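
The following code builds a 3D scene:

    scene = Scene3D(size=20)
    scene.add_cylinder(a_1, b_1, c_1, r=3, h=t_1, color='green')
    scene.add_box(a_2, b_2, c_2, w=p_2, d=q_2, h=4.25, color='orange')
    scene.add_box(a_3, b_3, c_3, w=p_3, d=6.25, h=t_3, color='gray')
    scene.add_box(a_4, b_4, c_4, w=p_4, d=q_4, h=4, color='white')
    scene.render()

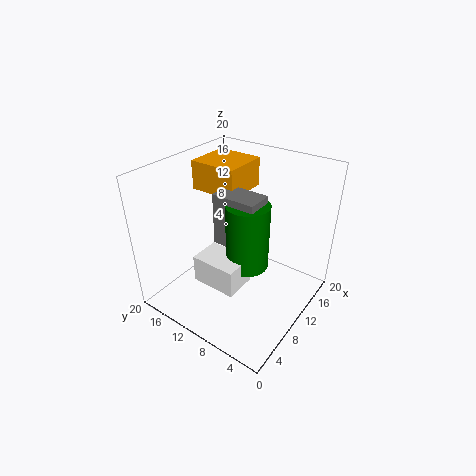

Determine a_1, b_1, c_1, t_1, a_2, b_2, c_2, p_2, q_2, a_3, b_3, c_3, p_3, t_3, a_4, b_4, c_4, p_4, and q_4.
a_1 = 10.5
b_1 = 8.75
c_1 = 5.75
t_1 = 9.5
a_2 = 11
b_2 = 11.75
c_2 = 14.75
p_2 = 6.75
q_2 = 7
a_3 = 8.75
b_3 = 7
c_3 = 8.75
p_3 = 3.75
t_3 = 7.5
a_4 = 5.25
b_4 = 7.75
c_4 = 3.75
p_4 = 4.5
q_4 = 6.5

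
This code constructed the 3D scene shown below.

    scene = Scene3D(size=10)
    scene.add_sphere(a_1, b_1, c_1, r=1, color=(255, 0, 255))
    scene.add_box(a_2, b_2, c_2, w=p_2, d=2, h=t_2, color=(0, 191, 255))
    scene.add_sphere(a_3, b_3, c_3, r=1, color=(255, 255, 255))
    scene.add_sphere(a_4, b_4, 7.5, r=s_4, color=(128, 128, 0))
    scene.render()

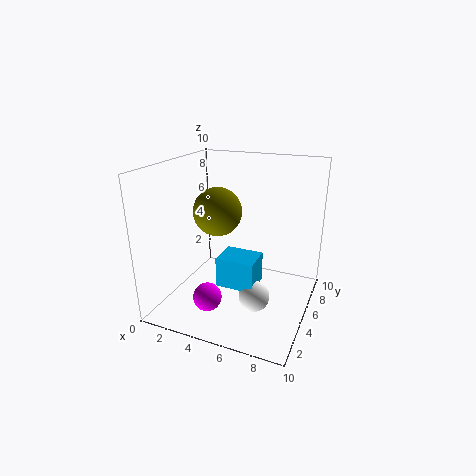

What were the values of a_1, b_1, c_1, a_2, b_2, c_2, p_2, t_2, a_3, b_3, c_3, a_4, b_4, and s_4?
a_1 = 3.5
b_1 = 3
c_1 = 1
a_2 = 4.5
b_2 = 2.5
c_2 = 2.5
p_2 = 2.5
t_2 = 2
a_3 = 7
b_3 = 3
c_3 = 2
a_4 = 4.5
b_4 = 3
s_4 = 1.5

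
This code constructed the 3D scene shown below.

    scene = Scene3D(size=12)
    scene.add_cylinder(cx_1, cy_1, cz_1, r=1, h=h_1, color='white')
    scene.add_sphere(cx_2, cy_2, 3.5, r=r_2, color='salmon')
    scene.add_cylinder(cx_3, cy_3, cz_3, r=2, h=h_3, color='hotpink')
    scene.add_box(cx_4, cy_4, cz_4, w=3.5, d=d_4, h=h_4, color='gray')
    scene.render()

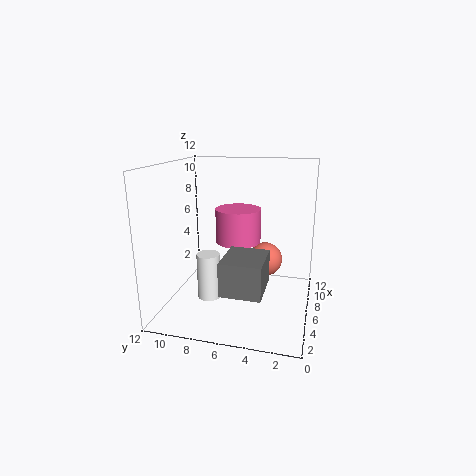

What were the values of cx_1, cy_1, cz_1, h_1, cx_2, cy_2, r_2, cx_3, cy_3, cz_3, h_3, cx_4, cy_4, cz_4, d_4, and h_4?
cx_1 = 5.5; cy_1 = 8.5; cz_1 = 0.5; h_1 = 4; cx_2 = 8; cy_2 = 4; r_2 = 1.5; cx_3 = 8; cy_3 = 6.5; cz_3 = 5; h_3 = 3; cx_4 = 0.5; cy_4 = 3; cz_4 = 3.5; d_4 = 3; h_4 = 2.5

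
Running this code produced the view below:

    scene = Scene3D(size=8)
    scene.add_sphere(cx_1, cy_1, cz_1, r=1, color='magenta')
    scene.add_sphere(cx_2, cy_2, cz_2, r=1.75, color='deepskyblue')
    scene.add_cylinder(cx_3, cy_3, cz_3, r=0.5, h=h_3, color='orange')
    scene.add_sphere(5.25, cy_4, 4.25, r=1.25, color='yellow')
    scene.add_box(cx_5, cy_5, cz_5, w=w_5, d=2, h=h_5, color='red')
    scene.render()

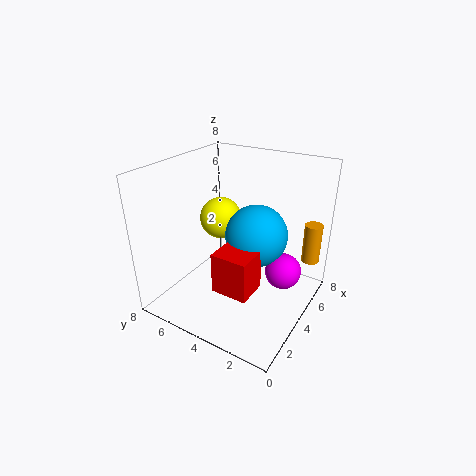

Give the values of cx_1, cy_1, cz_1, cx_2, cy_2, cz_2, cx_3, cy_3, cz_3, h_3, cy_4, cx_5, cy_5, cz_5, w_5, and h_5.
cx_1 = 4.75
cy_1 = 1.5
cz_1 = 2.25
cx_2 = 4.75
cy_2 = 3.25
cz_2 = 4
cx_3 = 6.25
cy_3 = 0.5
cz_3 = 2.5
h_3 = 2.25
cy_4 = 6
cx_5 = 1.75
cy_5 = 2.25
cz_5 = 1.75
w_5 = 1.75
h_5 = 2.25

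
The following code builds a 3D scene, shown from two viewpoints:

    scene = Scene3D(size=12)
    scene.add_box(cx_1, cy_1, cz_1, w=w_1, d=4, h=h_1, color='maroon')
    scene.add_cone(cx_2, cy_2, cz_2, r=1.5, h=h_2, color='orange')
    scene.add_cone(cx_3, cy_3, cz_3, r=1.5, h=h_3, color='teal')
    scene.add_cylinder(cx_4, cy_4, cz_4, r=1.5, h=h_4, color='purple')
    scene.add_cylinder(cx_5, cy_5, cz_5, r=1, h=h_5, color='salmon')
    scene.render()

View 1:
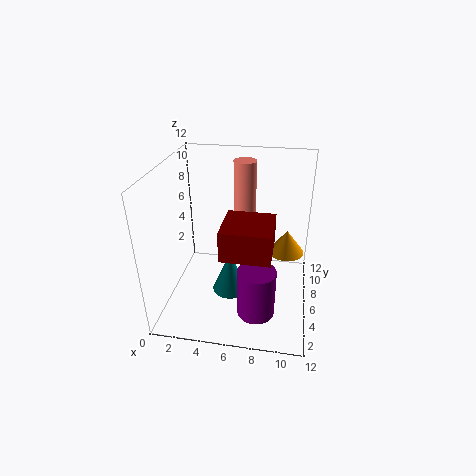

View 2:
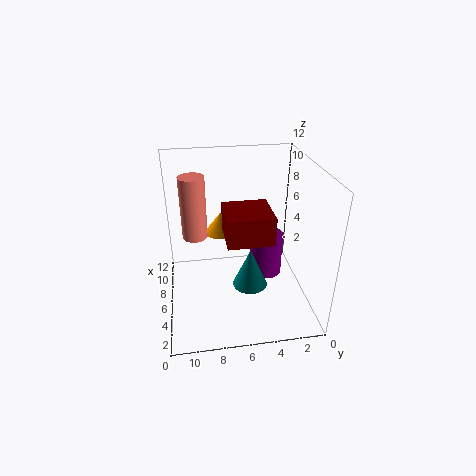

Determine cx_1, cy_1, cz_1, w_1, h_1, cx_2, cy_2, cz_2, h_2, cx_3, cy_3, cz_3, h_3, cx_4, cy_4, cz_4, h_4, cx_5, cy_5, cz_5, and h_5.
cx_1 = 5, cy_1 = 3, cz_1 = 5.5, w_1 = 4, h_1 = 2.5, cx_2 = 10, cy_2 = 7, cz_2 = 4.5, h_2 = 2, cx_3 = 5.5, cy_3 = 5, cz_3 = 1.5, h_3 = 3.5, cx_4 = 8, cy_4 = 3, cz_4 = 1, h_4 = 4, cx_5 = 6, cy_5 = 9.5, cz_5 = 6.5, h_5 = 5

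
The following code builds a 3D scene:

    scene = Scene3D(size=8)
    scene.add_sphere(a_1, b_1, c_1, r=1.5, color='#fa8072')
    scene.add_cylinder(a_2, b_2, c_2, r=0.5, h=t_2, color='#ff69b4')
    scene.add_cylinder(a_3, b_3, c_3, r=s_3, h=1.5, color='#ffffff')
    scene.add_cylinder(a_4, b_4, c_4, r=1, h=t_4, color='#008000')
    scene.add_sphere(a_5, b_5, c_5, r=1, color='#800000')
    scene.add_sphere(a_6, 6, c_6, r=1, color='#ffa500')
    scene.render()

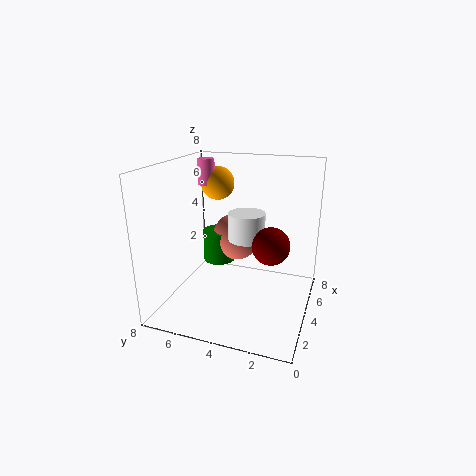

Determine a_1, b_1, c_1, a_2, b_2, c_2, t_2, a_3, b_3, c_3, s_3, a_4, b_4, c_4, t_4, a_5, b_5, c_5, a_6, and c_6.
a_1 = 6.5
b_1 = 5
c_1 = 3
a_2 = 5.5
b_2 = 6.5
c_2 = 6.5
t_2 = 1.5
a_3 = 4
b_3 = 3.5
c_3 = 4
s_3 = 1
a_4 = 6
b_4 = 6
c_4 = 1.5
t_4 = 2
a_5 = 3.5
b_5 = 2
c_5 = 4
a_6 = 6
c_6 = 6.5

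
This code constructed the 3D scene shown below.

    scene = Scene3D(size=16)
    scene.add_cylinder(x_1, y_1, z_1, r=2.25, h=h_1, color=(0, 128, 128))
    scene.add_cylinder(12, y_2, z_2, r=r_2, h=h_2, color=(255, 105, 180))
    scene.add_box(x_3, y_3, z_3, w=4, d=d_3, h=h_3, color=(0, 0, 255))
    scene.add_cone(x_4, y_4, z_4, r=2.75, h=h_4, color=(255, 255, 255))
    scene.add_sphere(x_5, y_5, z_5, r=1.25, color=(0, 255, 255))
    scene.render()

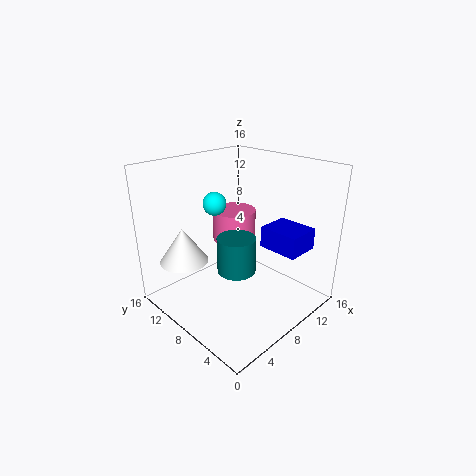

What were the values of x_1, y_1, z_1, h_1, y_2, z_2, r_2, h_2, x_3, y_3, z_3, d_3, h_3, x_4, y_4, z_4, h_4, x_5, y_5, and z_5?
x_1 = 8.25, y_1 = 8.5, z_1 = 3.5, h_1 = 4.25, y_2 = 12.75, z_2 = 5, r_2 = 2.75, h_2 = 4, x_3 = 11.25, y_3 = 2.75, z_3 = 6, d_3 = 4.75, h_3 = 2.5, x_4 = 3.75, y_4 = 12.5, z_4 = 5, h_4 = 4, x_5 = 6.25, y_5 = 9.75, z_5 = 12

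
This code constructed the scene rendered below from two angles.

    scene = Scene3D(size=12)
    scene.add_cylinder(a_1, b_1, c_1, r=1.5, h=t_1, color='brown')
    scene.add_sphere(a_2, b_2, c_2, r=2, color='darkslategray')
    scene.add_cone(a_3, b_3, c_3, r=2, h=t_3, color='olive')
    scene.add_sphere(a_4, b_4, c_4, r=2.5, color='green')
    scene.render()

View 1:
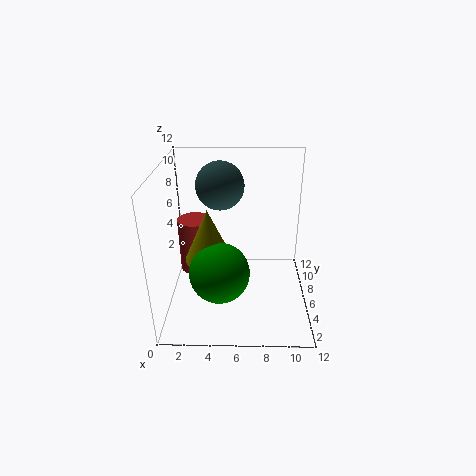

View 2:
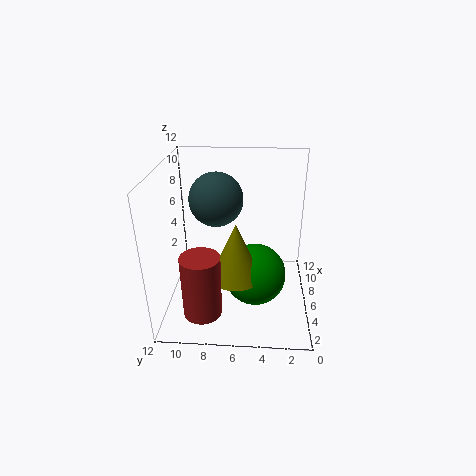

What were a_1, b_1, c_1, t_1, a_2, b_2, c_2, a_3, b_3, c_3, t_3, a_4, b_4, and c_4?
a_1 = 2
b_1 = 8.5
c_1 = 1.5
t_1 = 5
a_2 = 4.5
b_2 = 7.5
c_2 = 10
a_3 = 3.5
b_3 = 6
c_3 = 4
t_3 = 4.5
a_4 = 4.5
b_4 = 4.5
c_4 = 3.5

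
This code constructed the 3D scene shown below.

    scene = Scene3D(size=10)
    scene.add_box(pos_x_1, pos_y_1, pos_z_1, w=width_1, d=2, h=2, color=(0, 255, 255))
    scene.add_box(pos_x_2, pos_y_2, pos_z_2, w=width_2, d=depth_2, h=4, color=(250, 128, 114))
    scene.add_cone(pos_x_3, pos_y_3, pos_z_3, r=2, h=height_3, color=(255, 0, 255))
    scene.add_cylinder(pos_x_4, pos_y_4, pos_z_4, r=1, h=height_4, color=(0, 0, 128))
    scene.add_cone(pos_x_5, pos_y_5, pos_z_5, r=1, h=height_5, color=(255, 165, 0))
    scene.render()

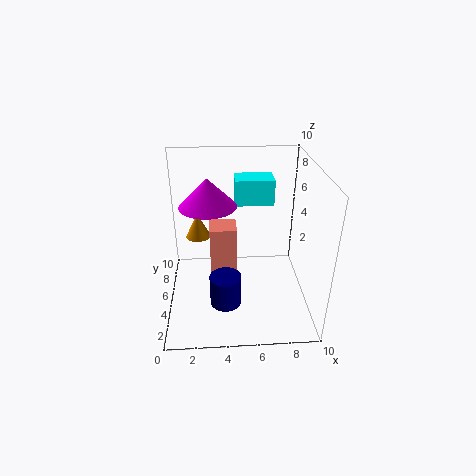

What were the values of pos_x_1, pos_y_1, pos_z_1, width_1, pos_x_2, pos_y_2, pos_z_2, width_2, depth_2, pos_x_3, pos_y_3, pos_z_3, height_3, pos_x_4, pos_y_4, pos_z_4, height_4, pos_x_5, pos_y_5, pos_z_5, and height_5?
pos_x_1 = 5; pos_y_1 = 8; pos_z_1 = 6; width_1 = 3; pos_x_2 = 3; pos_y_2 = 6; pos_z_2 = 1; width_2 = 2; depth_2 = 2; pos_x_3 = 3; pos_y_3 = 6; pos_z_3 = 7; height_3 = 2; pos_x_4 = 4; pos_y_4 = 2; pos_z_4 = 2; height_4 = 2; pos_x_5 = 2; pos_y_5 = 9; pos_z_5 = 3; height_5 = 2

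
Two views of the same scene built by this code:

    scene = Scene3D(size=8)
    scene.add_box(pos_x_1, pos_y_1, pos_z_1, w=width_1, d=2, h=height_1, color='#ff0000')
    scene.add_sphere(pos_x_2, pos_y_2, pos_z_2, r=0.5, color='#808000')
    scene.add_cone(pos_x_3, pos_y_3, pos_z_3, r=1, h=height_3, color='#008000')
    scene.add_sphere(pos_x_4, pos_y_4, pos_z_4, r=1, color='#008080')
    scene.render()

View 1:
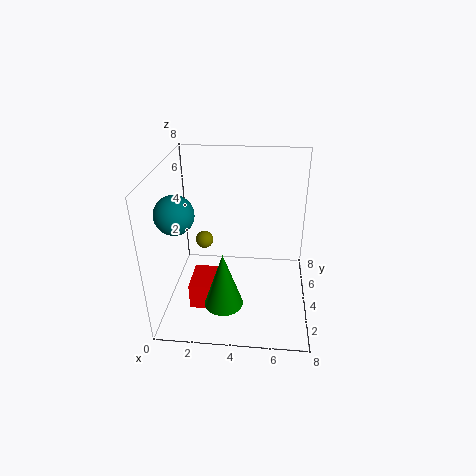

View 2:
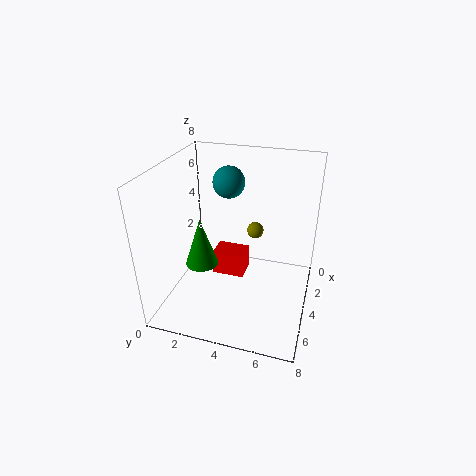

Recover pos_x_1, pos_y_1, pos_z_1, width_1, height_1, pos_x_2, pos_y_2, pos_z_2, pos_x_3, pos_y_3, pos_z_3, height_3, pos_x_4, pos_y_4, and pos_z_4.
pos_x_1 = 1.5; pos_y_1 = 2; pos_z_1 = 0.5; width_1 = 1.5; height_1 = 1.5; pos_x_2 = 2; pos_y_2 = 4.5; pos_z_2 = 3.5; pos_x_3 = 3.5; pos_y_3 = 1.5; pos_z_3 = 1.5; height_3 = 3; pos_x_4 = 1; pos_y_4 = 2.5; pos_z_4 = 6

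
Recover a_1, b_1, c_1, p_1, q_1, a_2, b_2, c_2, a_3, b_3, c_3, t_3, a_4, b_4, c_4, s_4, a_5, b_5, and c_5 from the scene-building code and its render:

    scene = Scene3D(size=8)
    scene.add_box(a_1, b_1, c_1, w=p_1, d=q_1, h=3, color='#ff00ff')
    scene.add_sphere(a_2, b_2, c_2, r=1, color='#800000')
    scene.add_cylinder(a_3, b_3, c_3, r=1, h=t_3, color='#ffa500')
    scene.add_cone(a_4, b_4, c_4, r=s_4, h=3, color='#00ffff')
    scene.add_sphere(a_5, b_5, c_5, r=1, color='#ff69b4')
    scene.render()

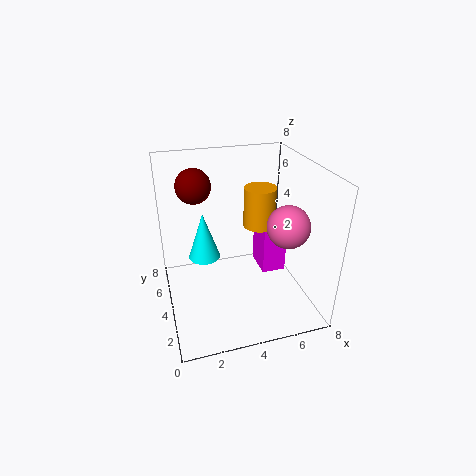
a_1 = 6
b_1 = 5
c_1 = 0.5
p_1 = 1.5
q_1 = 2
a_2 = 2
b_2 = 6
c_2 = 6.5
a_3 = 6
b_3 = 6
c_3 = 3.5
t_3 = 2.5
a_4 = 2.5
b_4 = 6.5
c_4 = 1.5
s_4 = 1
a_5 = 5.5
b_5 = 1
c_5 = 6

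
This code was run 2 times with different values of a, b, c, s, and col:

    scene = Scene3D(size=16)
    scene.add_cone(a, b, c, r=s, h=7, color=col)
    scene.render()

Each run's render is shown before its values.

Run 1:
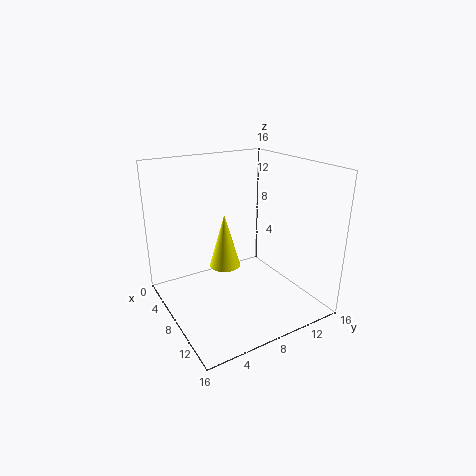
a = 3, b = 9, c = 2, s = 2, col = 'yellow'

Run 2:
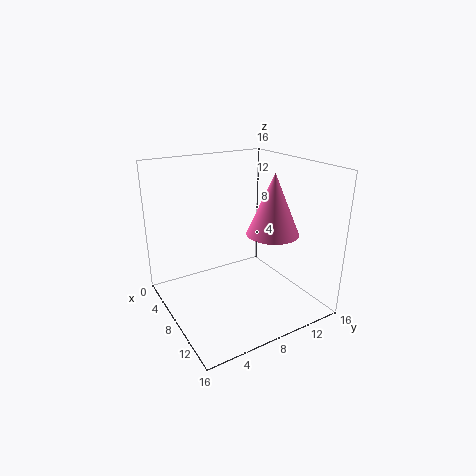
a = 9, b = 12, c = 8, s = 3, col = 'hotpink'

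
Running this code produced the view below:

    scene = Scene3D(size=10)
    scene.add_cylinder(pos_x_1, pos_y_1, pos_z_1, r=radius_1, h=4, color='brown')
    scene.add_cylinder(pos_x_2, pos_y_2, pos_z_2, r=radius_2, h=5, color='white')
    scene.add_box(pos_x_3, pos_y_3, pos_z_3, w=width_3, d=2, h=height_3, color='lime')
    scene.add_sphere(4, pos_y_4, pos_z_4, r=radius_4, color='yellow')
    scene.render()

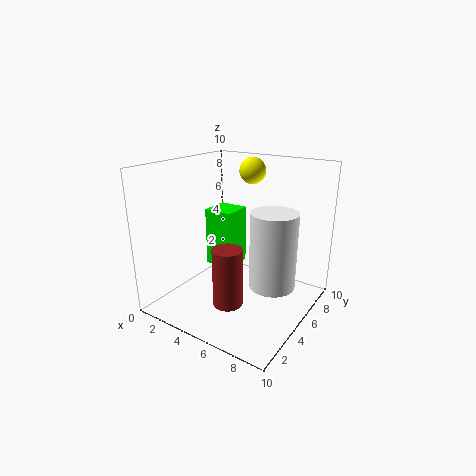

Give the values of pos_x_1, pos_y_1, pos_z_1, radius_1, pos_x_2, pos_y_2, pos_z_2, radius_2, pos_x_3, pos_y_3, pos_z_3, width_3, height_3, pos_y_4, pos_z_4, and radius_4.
pos_x_1 = 5.5; pos_y_1 = 3; pos_z_1 = 1; radius_1 = 1; pos_x_2 = 8; pos_y_2 = 4.5; pos_z_2 = 2.5; radius_2 = 1.5; pos_x_3 = 3; pos_y_3 = 4; pos_z_3 = 3; width_3 = 2; height_3 = 4; pos_y_4 = 8.5; pos_z_4 = 9; radius_4 = 1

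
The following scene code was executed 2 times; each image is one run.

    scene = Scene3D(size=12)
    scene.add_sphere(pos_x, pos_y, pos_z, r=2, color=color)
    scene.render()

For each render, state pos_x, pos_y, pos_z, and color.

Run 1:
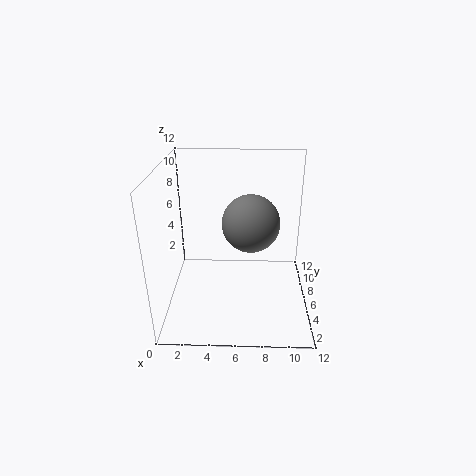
pos_x = 7, pos_y = 2.5, pos_z = 9, color = 'gray'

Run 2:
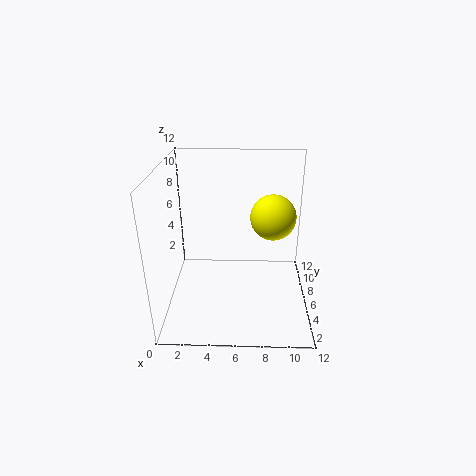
pos_x = 9, pos_y = 8, pos_z = 7, color = 'yellow'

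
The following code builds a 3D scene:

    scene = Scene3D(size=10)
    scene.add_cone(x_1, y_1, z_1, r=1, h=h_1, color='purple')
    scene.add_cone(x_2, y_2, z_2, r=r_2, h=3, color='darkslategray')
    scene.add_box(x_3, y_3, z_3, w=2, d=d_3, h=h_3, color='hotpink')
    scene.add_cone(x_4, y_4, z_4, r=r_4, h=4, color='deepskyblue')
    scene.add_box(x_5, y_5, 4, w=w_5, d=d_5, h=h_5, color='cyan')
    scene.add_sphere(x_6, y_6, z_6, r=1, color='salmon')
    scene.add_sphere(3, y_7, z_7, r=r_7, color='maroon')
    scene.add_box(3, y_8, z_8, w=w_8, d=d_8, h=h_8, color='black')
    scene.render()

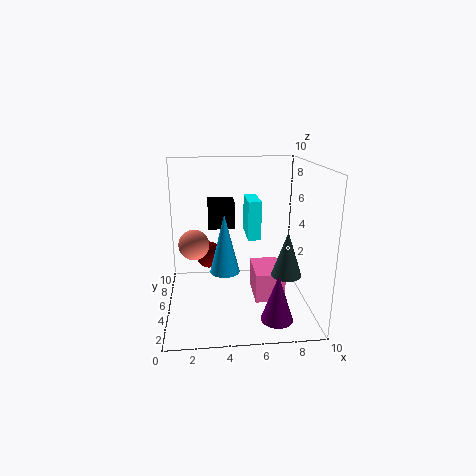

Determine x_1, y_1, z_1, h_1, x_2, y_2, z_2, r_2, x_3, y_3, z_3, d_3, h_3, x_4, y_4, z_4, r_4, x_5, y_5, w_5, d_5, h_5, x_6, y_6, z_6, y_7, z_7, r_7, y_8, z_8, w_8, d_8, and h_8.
x_1 = 7, y_1 = 1, z_1 = 1, h_1 = 3, x_2 = 8, y_2 = 3, z_2 = 3, r_2 = 1, x_3 = 6, y_3 = 3, z_3 = 1, d_3 = 3, h_3 = 2, x_4 = 4, y_4 = 4, z_4 = 3, r_4 = 1, x_5 = 6, y_5 = 7, w_5 = 1, d_5 = 3, h_5 = 3, x_6 = 2, y_6 = 4, z_6 = 5, y_7 = 7, z_7 = 3, r_7 = 1, y_8 = 7, z_8 = 5, w_8 = 2, d_8 = 2, h_8 = 2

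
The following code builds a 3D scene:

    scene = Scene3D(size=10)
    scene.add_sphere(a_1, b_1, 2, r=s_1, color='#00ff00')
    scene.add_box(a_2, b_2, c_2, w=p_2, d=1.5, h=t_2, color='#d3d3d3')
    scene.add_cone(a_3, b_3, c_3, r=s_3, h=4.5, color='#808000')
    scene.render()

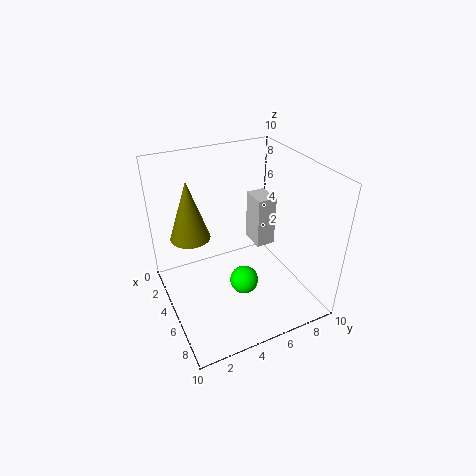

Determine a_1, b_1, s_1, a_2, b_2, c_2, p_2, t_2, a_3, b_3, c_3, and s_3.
a_1 = 6, b_1 = 5, s_1 = 1, a_2 = 1.5, b_2 = 7.5, c_2 = 2.5, p_2 = 2, t_2 = 4, a_3 = 2, b_3 = 2.5, c_3 = 4, s_3 = 1.5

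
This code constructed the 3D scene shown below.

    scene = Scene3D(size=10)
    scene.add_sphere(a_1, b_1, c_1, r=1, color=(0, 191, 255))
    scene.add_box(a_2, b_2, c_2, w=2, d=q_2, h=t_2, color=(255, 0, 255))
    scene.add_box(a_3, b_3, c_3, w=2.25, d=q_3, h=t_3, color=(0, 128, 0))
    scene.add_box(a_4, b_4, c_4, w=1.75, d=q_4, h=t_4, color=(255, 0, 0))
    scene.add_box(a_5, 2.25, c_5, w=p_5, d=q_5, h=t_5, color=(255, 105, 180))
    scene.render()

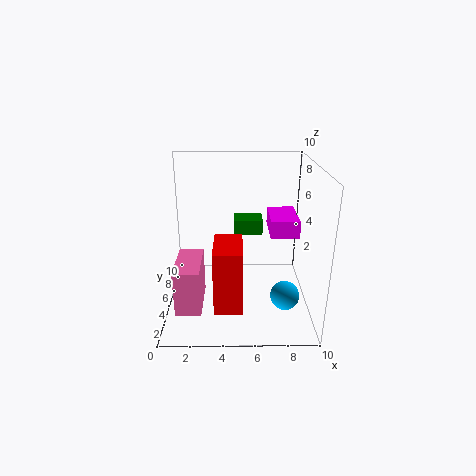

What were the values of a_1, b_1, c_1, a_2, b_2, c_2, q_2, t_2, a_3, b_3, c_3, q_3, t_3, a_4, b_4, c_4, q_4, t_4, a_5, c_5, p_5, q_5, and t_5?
a_1 = 8.25
b_1 = 3.5
c_1 = 1.25
a_2 = 7.25
b_2 = 4.75
c_2 = 5
q_2 = 3.25
t_2 = 1.25
a_3 = 4.75
b_3 = 8.25
c_3 = 3.75
q_3 = 1.75
t_3 = 1.25
a_4 = 3.5
b_4 = 0.5
c_4 = 2
q_4 = 3
t_4 = 4
a_5 = 0.75
c_5 = 0.5
p_5 = 1.75
q_5 = 3.5
t_5 = 3.25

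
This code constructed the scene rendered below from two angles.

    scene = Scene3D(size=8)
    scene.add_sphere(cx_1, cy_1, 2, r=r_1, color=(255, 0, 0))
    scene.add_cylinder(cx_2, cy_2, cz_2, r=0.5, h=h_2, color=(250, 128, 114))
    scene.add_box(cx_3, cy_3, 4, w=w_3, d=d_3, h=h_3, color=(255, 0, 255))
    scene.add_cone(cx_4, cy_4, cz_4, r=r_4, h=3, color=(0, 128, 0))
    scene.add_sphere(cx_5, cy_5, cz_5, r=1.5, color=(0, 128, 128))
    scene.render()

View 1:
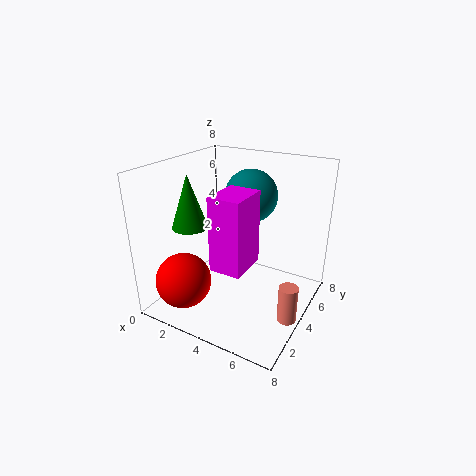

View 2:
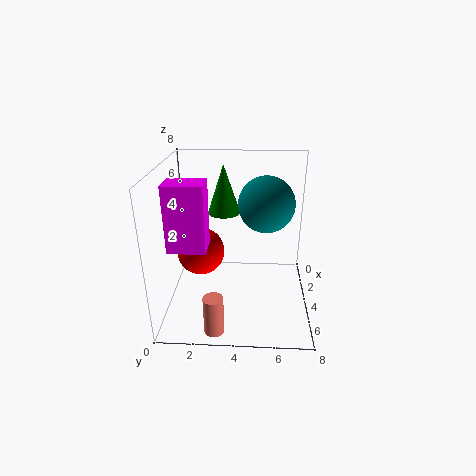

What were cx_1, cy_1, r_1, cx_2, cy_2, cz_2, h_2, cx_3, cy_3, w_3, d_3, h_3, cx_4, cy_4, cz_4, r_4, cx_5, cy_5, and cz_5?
cx_1 = 2
cy_1 = 1.5
r_1 = 1.5
cx_2 = 7.5
cy_2 = 3
cz_2 = 0.5
h_2 = 2
cx_3 = 4.5
cy_3 = 0.5
w_3 = 1.5
d_3 = 2
h_3 = 3.5
cx_4 = 1.5
cy_4 = 3
cz_4 = 4.5
r_4 = 1
cx_5 = 4
cy_5 = 5.5
cz_5 = 6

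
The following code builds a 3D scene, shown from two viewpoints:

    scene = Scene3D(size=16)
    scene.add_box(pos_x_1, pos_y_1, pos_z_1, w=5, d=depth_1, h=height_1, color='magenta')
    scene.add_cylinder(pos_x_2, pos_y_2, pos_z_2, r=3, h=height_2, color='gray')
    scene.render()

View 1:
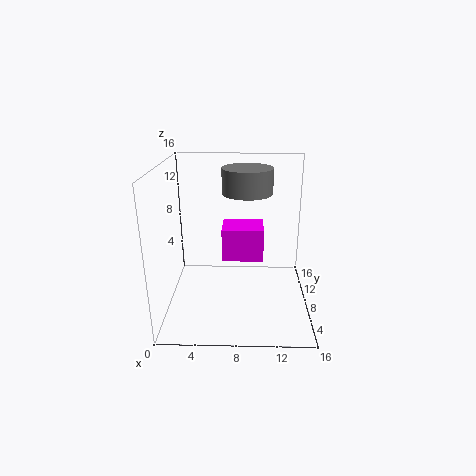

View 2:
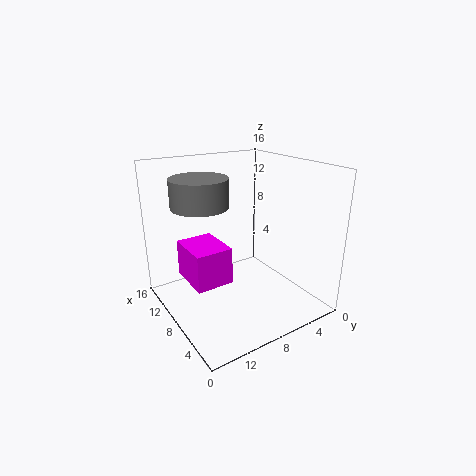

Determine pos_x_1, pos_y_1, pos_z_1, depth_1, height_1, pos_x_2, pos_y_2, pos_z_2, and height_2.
pos_x_1 = 6; pos_y_1 = 10; pos_z_1 = 4; depth_1 = 4; height_1 = 4; pos_x_2 = 9; pos_y_2 = 12; pos_z_2 = 12; height_2 = 3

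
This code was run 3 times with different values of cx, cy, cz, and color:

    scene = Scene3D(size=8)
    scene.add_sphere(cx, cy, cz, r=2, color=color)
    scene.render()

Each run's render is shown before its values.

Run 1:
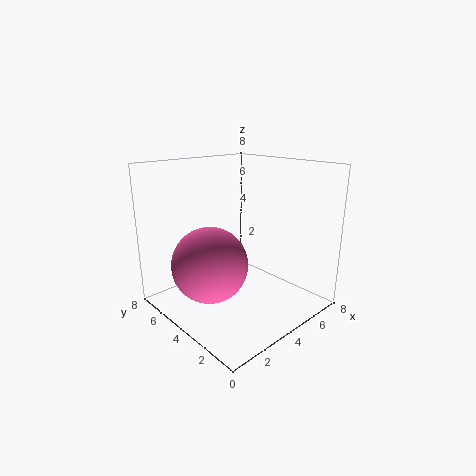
cx = 2
cy = 4
cz = 3
color = 'hotpink'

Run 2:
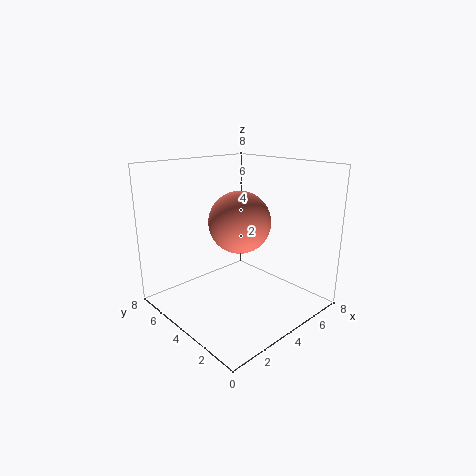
cx = 6
cy = 6
cz = 4
color = 'salmon'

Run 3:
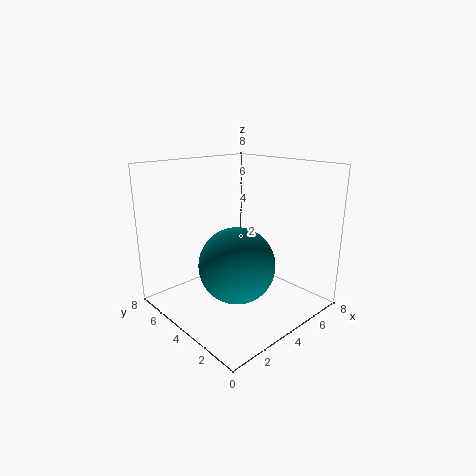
cx = 3
cy = 3
cz = 3
color = 'teal'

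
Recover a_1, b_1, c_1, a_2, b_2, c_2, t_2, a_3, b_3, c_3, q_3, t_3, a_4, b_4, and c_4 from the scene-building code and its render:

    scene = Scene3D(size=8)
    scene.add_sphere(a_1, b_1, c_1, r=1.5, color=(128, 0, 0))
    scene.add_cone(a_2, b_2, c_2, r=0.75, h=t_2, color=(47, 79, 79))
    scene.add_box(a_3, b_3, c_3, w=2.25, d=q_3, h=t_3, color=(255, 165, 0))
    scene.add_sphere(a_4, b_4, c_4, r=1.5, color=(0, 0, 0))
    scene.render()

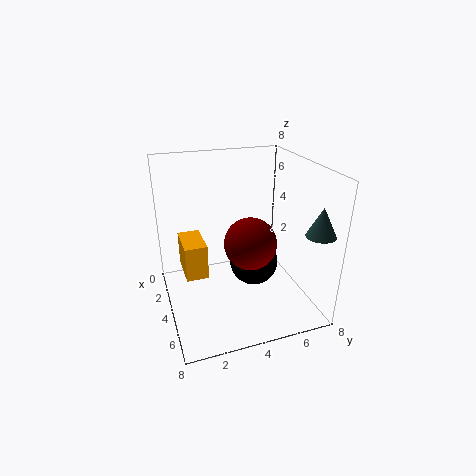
a_1 = 4, b_1 = 4.75, c_1 = 3.5, a_2 = 7, b_2 = 7.25, c_2 = 5, t_2 = 1.5, a_3 = 1.75, b_3 = 1, c_3 = 1.75, q_3 = 1.25, t_3 = 2, a_4 = 2.75, b_4 = 5.5, c_4 = 1.5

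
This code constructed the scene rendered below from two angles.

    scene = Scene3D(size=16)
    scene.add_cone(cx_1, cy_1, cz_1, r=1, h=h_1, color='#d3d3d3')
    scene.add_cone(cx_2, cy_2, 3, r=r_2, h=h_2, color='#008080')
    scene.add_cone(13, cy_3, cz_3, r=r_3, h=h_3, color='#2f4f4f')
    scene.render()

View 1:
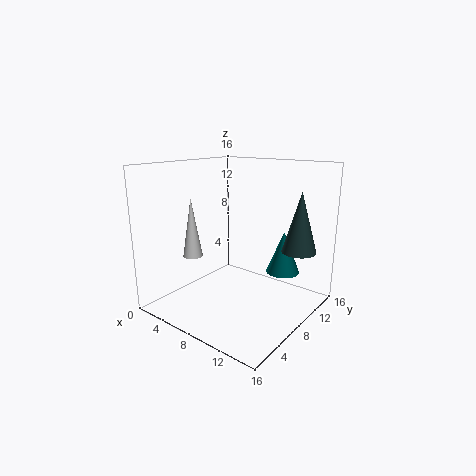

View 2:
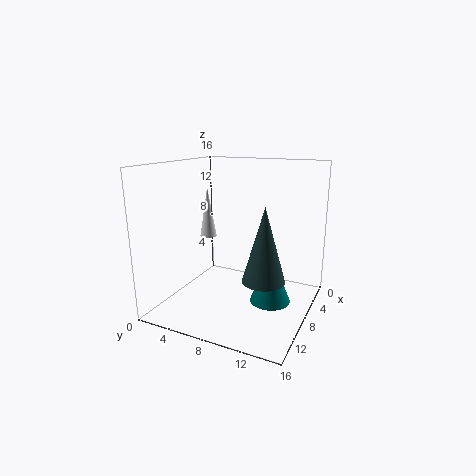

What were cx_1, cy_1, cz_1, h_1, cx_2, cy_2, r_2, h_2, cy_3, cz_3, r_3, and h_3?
cx_1 = 6, cy_1 = 3, cz_1 = 7, h_1 = 6, cx_2 = 11, cy_2 = 13, r_2 = 2, h_2 = 5, cy_3 = 13, cz_3 = 6, r_3 = 2, h_3 = 7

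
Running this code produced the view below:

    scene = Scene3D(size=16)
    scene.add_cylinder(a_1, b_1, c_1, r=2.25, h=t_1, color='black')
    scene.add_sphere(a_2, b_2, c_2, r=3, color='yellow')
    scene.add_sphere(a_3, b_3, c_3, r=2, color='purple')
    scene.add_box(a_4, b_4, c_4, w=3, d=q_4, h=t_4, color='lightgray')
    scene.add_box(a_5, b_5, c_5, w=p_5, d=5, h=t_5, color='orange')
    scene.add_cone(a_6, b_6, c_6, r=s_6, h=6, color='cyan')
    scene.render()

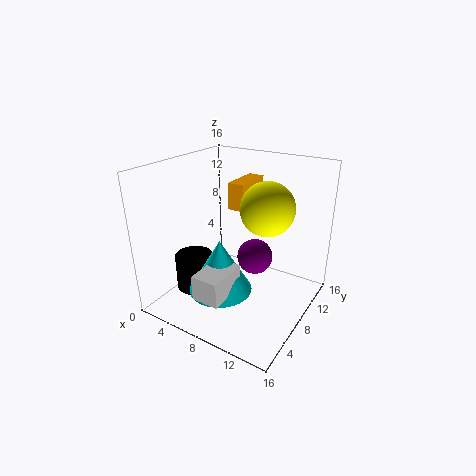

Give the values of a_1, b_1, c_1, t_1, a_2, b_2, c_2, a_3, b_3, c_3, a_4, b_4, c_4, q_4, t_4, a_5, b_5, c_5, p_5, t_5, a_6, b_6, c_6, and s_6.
a_1 = 2.75, b_1 = 6.5, c_1 = 0.75, t_1 = 4.25, a_2 = 10.5, b_2 = 10, c_2 = 11.25, a_3 = 9.5, b_3 = 9.25, c_3 = 5.5, a_4 = 6.5, b_4 = 1.5, c_4 = 3.25, q_4 = 4.5, t_4 = 2.75, a_5 = 4.75, b_5 = 11, c_5 = 9.75, p_5 = 2, t_5 = 3.25, a_6 = 7.25, b_6 = 5.5, c_6 = 2.5, s_6 = 3.5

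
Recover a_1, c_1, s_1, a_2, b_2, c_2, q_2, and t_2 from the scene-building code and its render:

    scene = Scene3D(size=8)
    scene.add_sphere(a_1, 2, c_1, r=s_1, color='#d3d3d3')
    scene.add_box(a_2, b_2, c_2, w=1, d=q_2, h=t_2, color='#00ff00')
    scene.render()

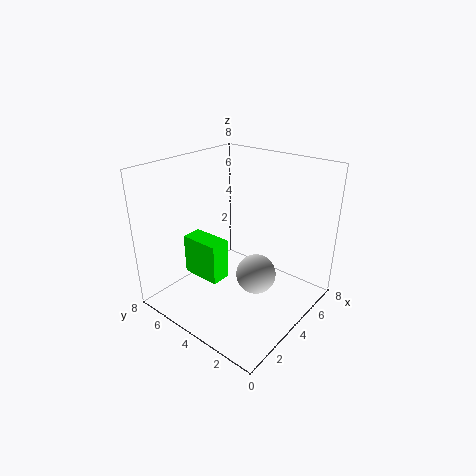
a_1 = 3, c_1 = 3, s_1 = 1, a_2 = 1, b_2 = 3, c_2 = 3, q_2 = 2, t_2 = 2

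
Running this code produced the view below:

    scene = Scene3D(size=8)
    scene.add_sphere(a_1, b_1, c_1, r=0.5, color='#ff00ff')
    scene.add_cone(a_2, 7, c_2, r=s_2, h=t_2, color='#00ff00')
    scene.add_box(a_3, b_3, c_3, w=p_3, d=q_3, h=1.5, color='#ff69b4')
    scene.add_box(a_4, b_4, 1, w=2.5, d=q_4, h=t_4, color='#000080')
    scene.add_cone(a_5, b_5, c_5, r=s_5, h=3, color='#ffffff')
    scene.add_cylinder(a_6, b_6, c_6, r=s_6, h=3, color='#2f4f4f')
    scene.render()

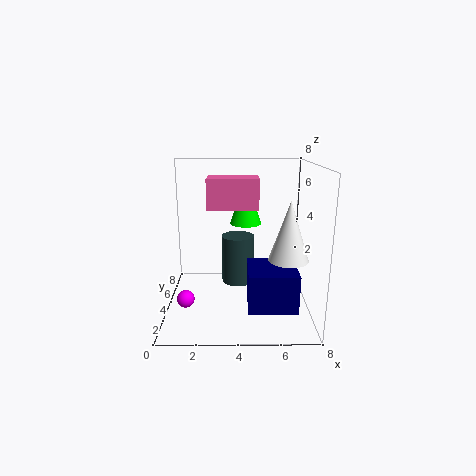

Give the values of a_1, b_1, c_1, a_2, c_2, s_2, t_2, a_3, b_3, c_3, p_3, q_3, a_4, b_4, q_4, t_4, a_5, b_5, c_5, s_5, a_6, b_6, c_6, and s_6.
a_1 = 1, b_1 = 3.5, c_1 = 0.5, a_2 = 4.5, c_2 = 4, s_2 = 1, t_2 = 3, a_3 = 2.5, b_3 = 2, c_3 = 6, p_3 = 2.5, q_3 = 1.5, a_4 = 4.5, b_4 = 1, q_4 = 2.5, t_4 = 2, a_5 = 6.5, b_5 = 2, c_5 = 3.5, s_5 = 1, a_6 = 4, b_6 = 6, c_6 = 0.5, s_6 = 1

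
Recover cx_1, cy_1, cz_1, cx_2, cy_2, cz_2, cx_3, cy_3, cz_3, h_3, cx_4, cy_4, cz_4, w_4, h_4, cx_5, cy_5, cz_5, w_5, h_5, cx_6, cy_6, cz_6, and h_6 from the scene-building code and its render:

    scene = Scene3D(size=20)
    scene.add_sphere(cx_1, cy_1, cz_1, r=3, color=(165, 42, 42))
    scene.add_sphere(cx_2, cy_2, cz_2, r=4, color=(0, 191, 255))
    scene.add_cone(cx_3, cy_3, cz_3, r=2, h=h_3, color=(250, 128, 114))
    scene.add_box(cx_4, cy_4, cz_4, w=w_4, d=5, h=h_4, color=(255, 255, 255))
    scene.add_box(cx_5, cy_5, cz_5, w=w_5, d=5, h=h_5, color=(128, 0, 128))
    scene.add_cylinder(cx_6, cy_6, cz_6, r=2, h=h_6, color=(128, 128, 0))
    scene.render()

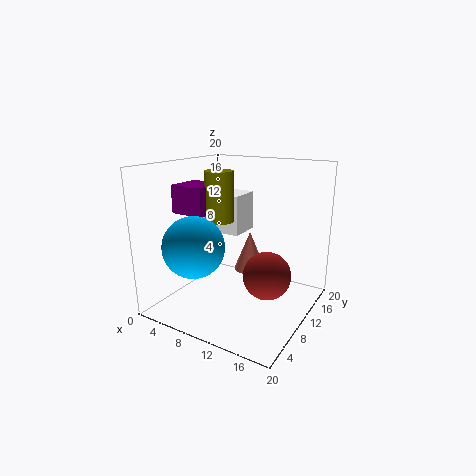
cx_1 = 16, cy_1 = 7, cz_1 = 7, cx_2 = 7, cy_2 = 4, cz_2 = 10, cx_3 = 13, cy_3 = 8, cz_3 = 7, h_3 = 5, cx_4 = 1, cy_4 = 13, cz_4 = 9, w_4 = 7, h_4 = 6, cx_5 = 1, cy_5 = 7, cz_5 = 13, w_5 = 5, h_5 = 4, cx_6 = 7, cy_6 = 10, cz_6 = 12, h_6 = 7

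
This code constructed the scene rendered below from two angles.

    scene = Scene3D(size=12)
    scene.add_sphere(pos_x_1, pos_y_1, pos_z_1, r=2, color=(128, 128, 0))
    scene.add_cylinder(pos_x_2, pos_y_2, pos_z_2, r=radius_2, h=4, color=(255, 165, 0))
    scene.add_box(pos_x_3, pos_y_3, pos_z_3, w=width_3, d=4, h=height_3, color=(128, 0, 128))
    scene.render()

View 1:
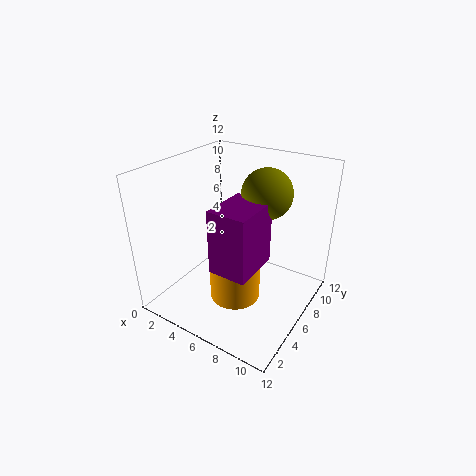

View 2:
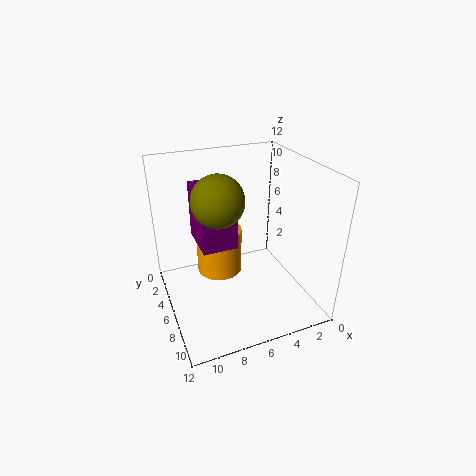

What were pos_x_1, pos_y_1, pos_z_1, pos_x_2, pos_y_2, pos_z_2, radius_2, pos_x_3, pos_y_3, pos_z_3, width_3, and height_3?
pos_x_1 = 8; pos_y_1 = 7; pos_z_1 = 10; pos_x_2 = 7; pos_y_2 = 4; pos_z_2 = 2; radius_2 = 2; pos_x_3 = 6; pos_y_3 = 2; pos_z_3 = 5; width_3 = 3; height_3 = 5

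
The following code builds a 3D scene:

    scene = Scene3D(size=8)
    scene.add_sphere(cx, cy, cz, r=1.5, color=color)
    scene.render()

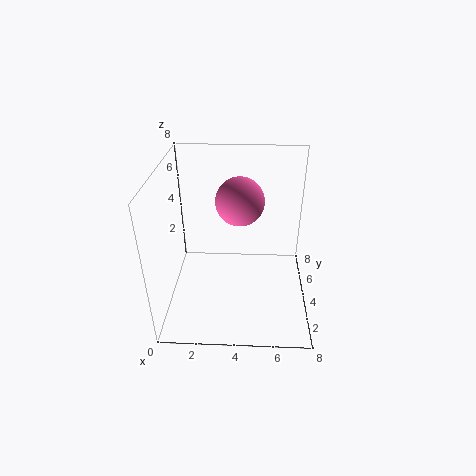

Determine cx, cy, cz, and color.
cx = 4, cy = 6.5, cz = 5, color = 'hotpink'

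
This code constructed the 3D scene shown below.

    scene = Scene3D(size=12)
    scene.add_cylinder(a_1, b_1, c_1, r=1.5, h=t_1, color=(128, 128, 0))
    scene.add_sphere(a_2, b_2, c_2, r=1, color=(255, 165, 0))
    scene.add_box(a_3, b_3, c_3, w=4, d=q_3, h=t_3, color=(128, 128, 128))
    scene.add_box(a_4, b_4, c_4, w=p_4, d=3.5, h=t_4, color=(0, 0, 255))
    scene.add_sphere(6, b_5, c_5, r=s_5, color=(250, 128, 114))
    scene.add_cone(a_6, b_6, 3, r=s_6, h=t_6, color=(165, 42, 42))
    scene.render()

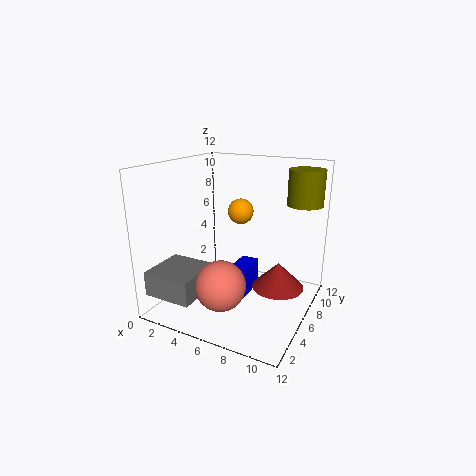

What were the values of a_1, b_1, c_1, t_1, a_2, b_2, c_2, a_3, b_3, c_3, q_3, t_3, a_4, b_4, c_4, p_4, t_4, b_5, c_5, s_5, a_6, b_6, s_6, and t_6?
a_1 = 10.5
b_1 = 9.5
c_1 = 8.5
t_1 = 3
a_2 = 6.5
b_2 = 5.5
c_2 = 8.5
a_3 = 0.5
b_3 = 0.5
c_3 = 2
q_3 = 4
t_3 = 2
a_4 = 5.5
b_4 = 4.5
c_4 = 1
p_4 = 1.5
t_4 = 2.5
b_5 = 3
c_5 = 3
s_5 = 2
a_6 = 10
b_6 = 5
s_6 = 2
t_6 = 2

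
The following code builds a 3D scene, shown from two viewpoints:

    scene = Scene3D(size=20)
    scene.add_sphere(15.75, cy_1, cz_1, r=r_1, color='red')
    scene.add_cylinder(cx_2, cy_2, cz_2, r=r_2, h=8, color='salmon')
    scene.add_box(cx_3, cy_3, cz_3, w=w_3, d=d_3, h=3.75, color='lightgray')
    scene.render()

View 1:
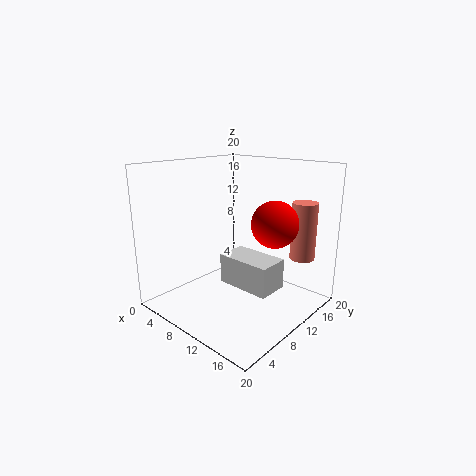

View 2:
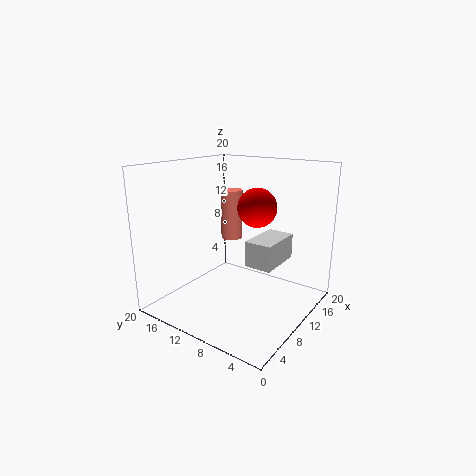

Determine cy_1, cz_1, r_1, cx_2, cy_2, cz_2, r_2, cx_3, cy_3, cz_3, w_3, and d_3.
cy_1 = 10.5; cz_1 = 13; r_1 = 3; cx_2 = 16.75; cy_2 = 16; cz_2 = 7; r_2 = 1.75; cx_3 = 11; cy_3 = 5.5; cz_3 = 5.5; w_3 = 7; d_3 = 4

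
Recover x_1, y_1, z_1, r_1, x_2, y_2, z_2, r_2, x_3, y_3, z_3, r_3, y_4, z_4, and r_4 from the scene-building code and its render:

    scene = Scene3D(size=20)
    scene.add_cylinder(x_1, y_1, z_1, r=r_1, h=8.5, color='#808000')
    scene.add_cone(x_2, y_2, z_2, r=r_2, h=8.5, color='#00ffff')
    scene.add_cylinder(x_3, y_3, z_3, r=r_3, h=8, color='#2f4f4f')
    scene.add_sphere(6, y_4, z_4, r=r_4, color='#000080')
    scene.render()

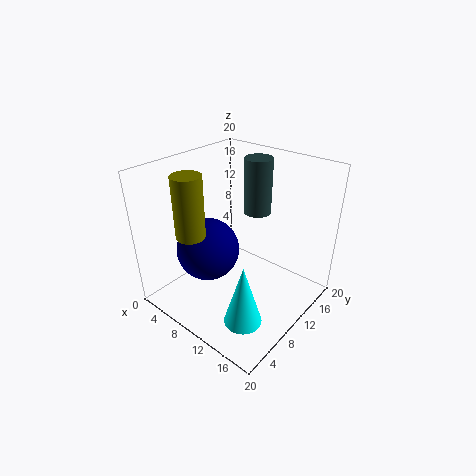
x_1 = 6
y_1 = 5
z_1 = 11
r_1 = 2
x_2 = 15
y_2 = 5
z_2 = 1.5
r_2 = 2.5
x_3 = 9.5
y_3 = 15
z_3 = 12
r_3 = 2
y_4 = 8
z_4 = 7.5
r_4 = 4.5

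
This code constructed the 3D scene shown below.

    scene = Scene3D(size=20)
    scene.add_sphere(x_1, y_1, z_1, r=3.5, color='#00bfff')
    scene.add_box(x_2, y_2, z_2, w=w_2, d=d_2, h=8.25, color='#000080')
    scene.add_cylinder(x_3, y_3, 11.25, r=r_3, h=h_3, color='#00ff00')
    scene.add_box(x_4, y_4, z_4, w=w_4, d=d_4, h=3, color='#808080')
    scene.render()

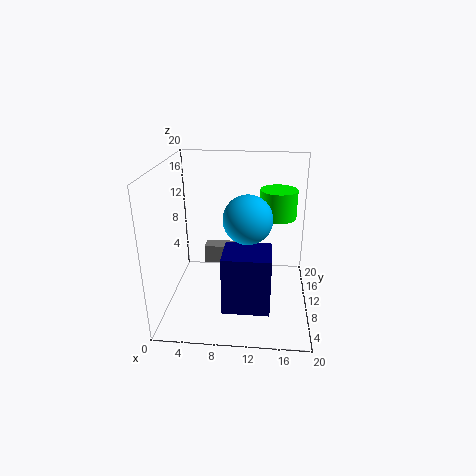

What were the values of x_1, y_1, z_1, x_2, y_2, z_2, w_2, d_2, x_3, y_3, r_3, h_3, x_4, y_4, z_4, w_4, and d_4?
x_1 = 11.25, y_1 = 11.25, z_1 = 12.25, x_2 = 8.25, y_2 = 4.75, z_2 = 1, w_2 = 6.5, d_2 = 5.5, x_3 = 15.5, y_3 = 15.25, r_3 = 2.75, h_3 = 4.25, x_4 = 3.75, y_4 = 16.75, z_4 = 2, w_4 = 5.75, d_4 = 2.5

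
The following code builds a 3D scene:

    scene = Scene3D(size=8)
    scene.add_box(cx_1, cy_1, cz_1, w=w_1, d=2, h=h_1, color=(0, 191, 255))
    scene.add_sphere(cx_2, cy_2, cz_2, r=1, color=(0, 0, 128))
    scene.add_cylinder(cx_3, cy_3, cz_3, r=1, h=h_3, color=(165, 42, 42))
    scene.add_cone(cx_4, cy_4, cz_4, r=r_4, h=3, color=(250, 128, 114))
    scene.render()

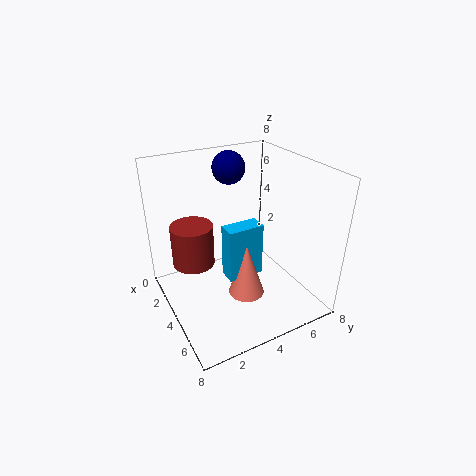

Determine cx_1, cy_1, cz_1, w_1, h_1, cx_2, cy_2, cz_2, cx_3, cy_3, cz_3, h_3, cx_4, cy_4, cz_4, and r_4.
cx_1 = 4
cy_1 = 3
cz_1 = 2
w_1 = 1
h_1 = 3
cx_2 = 1
cy_2 = 5
cz_2 = 7
cx_3 = 5
cy_3 = 1
cz_3 = 4
h_3 = 2
cx_4 = 5
cy_4 = 4
cz_4 = 1
r_4 = 1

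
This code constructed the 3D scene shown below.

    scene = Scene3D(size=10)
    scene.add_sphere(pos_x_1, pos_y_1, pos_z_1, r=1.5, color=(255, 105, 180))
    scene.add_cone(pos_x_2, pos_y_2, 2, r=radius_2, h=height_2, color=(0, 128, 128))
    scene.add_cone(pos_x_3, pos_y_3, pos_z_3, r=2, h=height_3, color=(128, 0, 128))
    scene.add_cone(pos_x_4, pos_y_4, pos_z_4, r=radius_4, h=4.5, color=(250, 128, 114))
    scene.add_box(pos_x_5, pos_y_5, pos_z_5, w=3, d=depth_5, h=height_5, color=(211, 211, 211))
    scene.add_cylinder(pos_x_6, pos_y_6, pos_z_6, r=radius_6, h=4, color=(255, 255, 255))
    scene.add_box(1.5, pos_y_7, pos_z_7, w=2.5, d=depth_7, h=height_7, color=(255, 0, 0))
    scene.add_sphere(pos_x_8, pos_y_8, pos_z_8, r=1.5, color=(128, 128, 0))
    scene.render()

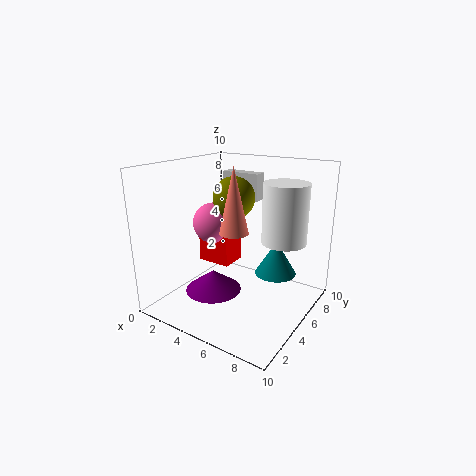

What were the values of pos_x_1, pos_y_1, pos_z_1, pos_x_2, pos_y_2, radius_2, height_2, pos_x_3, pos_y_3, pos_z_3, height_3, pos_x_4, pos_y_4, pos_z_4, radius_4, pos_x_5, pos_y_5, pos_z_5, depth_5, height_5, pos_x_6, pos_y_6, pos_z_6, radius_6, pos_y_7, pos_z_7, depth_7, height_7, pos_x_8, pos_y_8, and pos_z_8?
pos_x_1 = 2.5; pos_y_1 = 5.5; pos_z_1 = 5.5; pos_x_2 = 7; pos_y_2 = 7; radius_2 = 1.5; height_2 = 2.5; pos_x_3 = 3.5; pos_y_3 = 4; pos_z_3 = 1; height_3 = 1.5; pos_x_4 = 5; pos_y_4 = 4.5; pos_z_4 = 5.5; radius_4 = 1; pos_x_5 = 2; pos_y_5 = 7.5; pos_z_5 = 7; depth_5 = 1; height_5 = 2; pos_x_6 = 8; pos_y_6 = 6; pos_z_6 = 5; radius_6 = 1.5; pos_y_7 = 5; pos_z_7 = 2.5; depth_7 = 2; height_7 = 2.5; pos_x_8 = 4; pos_y_8 = 6; pos_z_8 = 7.5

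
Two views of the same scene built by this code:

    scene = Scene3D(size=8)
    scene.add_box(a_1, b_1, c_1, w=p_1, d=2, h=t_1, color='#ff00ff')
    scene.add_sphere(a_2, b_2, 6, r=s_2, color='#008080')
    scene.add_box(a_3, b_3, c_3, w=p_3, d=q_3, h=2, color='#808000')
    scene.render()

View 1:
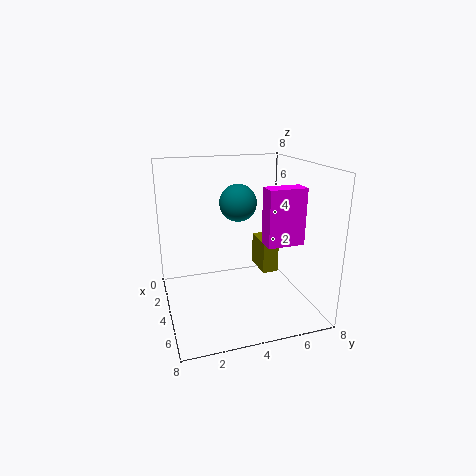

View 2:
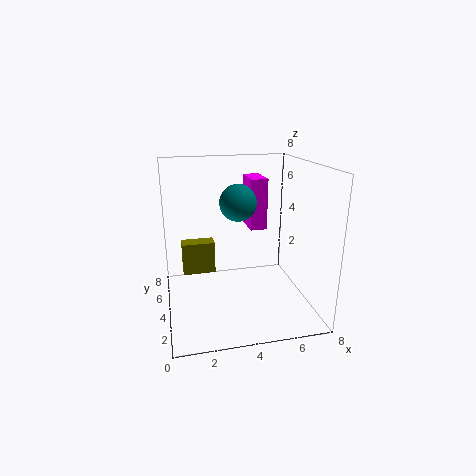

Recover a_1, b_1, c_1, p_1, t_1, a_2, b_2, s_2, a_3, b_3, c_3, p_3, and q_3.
a_1 = 5; b_1 = 5; c_1 = 4; p_1 = 1; t_1 = 3; a_2 = 4; b_2 = 4; s_2 = 1; a_3 = 1; b_3 = 6; c_3 = 1; p_3 = 2; q_3 = 1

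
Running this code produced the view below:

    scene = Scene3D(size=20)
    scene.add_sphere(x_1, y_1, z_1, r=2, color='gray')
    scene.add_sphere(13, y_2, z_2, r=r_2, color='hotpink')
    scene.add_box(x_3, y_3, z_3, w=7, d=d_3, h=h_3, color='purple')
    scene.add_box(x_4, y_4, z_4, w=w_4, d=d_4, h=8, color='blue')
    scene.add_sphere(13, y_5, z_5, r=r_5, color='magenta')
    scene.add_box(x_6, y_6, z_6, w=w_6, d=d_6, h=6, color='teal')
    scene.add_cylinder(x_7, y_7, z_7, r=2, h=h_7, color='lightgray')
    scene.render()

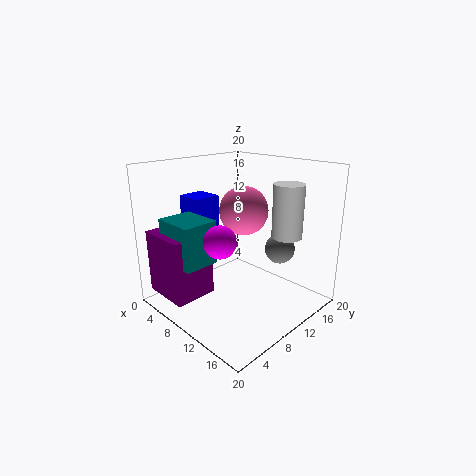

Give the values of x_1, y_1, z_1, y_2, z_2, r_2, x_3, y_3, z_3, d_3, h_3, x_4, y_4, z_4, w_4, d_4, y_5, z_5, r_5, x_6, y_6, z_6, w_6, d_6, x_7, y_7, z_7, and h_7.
x_1 = 15
y_1 = 13
z_1 = 9
y_2 = 8
z_2 = 15
r_2 = 3
x_3 = 1
y_3 = 1
z_3 = 2
d_3 = 6
h_3 = 9
x_4 = 1
y_4 = 7
z_4 = 7
w_4 = 4
d_4 = 4
y_5 = 4
z_5 = 12
r_5 = 2
x_6 = 3
y_6 = 2
z_6 = 7
w_6 = 6
d_6 = 5
x_7 = 16
y_7 = 13
z_7 = 11
h_7 = 7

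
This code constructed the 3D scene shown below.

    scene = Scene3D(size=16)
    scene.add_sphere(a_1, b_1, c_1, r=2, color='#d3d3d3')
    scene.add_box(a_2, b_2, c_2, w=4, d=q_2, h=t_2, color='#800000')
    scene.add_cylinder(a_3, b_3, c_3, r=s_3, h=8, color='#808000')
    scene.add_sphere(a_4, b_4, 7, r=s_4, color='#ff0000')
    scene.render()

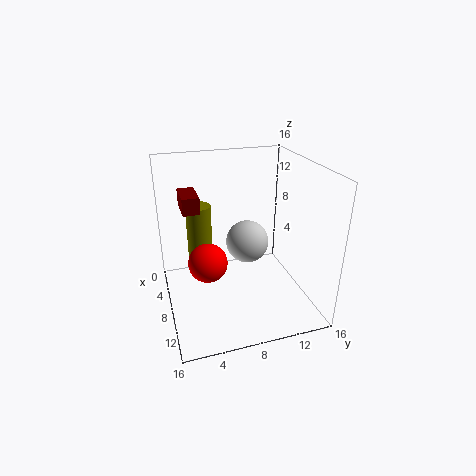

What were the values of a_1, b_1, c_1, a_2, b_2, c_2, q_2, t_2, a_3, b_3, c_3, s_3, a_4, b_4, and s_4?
a_1 = 12.5; b_1 = 7.5; c_1 = 10; a_2 = 1; b_2 = 2.5; c_2 = 10; q_2 = 2; t_2 = 2; a_3 = 3.5; b_3 = 4.5; c_3 = 2.5; s_3 = 1.5; a_4 = 10.5; b_4 = 4; s_4 = 2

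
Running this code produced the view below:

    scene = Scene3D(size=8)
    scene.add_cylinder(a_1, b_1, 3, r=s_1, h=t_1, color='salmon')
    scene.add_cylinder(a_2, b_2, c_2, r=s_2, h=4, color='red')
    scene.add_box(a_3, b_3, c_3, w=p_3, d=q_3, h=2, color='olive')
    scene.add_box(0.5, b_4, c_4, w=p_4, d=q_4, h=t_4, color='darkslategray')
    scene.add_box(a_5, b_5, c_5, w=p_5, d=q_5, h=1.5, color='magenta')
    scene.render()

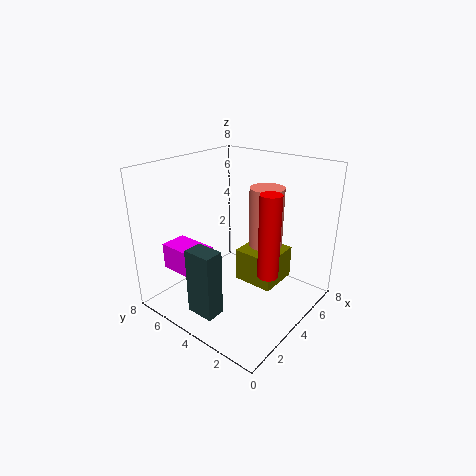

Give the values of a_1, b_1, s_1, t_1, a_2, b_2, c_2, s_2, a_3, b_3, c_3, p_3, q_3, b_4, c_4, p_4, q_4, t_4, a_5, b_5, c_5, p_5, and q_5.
a_1 = 6, b_1 = 3.5, s_1 = 1, t_1 = 3.5, a_2 = 2.5, b_2 = 1, c_2 = 3.5, s_2 = 0.5, a_3 = 5, b_3 = 2.5, c_3 = 0.5, p_3 = 2.5, q_3 = 2.5, b_4 = 3, c_4 = 1, p_4 = 1, q_4 = 1.5, t_4 = 3.5, a_5 = 1.5, b_5 = 5, c_5 = 2, p_5 = 1.5, q_5 = 2.5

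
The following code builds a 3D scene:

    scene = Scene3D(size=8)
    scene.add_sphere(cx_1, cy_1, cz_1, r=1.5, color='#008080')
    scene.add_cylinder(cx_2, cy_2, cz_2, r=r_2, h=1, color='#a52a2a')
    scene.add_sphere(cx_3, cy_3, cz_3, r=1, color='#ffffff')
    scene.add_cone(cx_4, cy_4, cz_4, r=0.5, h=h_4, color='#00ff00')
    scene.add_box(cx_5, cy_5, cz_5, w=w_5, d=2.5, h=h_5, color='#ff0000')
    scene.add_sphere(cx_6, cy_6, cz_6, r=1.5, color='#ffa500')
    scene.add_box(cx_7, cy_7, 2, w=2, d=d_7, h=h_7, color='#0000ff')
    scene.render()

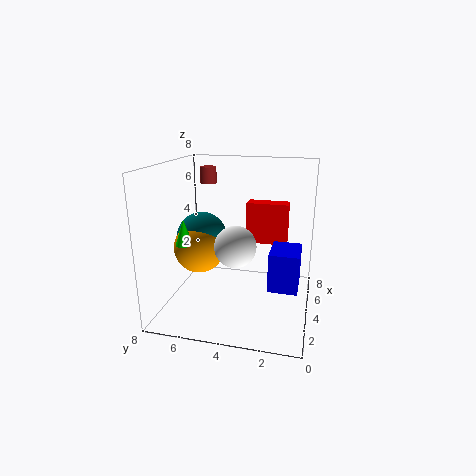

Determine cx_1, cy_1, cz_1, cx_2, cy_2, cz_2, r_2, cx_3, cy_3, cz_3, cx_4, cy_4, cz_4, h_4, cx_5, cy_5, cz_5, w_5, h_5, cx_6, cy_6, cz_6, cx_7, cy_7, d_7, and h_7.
cx_1 = 5
cy_1 = 6.5
cz_1 = 3.5
cx_2 = 6.5
cy_2 = 6.5
cz_2 = 6.5
r_2 = 0.5
cx_3 = 1.5
cy_3 = 3.5
cz_3 = 4.5
cx_4 = 3.5
cy_4 = 7
cz_4 = 3.5
h_4 = 1.5
cx_5 = 6
cy_5 = 1.5
cz_5 = 3
w_5 = 1
h_5 = 2.5
cx_6 = 4.5
cy_6 = 6.5
cz_6 = 3
cx_7 = 2
cy_7 = 0.5
d_7 = 1.5
h_7 = 2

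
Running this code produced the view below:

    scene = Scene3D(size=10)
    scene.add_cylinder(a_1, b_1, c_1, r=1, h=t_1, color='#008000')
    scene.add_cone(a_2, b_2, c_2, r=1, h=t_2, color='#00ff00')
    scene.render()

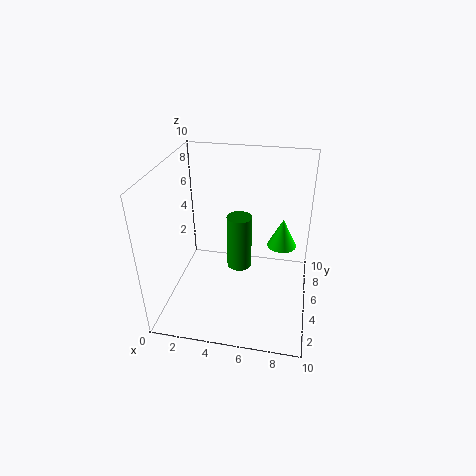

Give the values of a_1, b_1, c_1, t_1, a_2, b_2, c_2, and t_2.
a_1 = 4.5
b_1 = 8
c_1 = 0.5
t_1 = 4.5
a_2 = 8
b_2 = 5.5
c_2 = 4.5
t_2 = 2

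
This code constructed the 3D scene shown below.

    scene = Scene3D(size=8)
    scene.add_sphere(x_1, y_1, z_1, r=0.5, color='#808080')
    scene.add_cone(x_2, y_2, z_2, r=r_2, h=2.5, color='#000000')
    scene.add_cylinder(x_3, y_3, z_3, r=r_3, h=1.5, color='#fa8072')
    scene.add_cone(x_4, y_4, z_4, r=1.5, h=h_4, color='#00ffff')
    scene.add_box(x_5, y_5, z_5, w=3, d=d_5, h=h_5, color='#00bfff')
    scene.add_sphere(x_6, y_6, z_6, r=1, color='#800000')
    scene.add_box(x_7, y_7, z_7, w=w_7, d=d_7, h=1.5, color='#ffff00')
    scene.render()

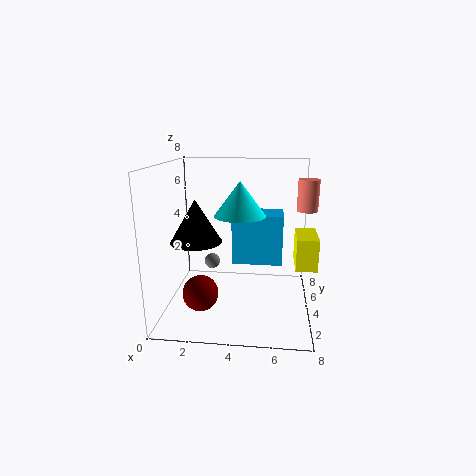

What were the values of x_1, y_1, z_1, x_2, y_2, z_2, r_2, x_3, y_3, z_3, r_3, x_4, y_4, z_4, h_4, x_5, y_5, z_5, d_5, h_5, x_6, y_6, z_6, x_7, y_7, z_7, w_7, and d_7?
x_1 = 2, y_1 = 6.5, z_1 = 1.5, x_2 = 1.5, y_2 = 4.5, z_2 = 3.5, r_2 = 1.5, x_3 = 7.5, y_3 = 2.5, z_3 = 6, r_3 = 0.5, x_4 = 4, y_4 = 5, z_4 = 5, h_4 = 2, x_5 = 3.5, y_5 = 5, z_5 = 2, d_5 = 2, h_5 = 3, x_6 = 2, y_6 = 3, z_6 = 1, x_7 = 7, y_7 = 1, z_7 = 3.5, w_7 = 1, d_7 = 2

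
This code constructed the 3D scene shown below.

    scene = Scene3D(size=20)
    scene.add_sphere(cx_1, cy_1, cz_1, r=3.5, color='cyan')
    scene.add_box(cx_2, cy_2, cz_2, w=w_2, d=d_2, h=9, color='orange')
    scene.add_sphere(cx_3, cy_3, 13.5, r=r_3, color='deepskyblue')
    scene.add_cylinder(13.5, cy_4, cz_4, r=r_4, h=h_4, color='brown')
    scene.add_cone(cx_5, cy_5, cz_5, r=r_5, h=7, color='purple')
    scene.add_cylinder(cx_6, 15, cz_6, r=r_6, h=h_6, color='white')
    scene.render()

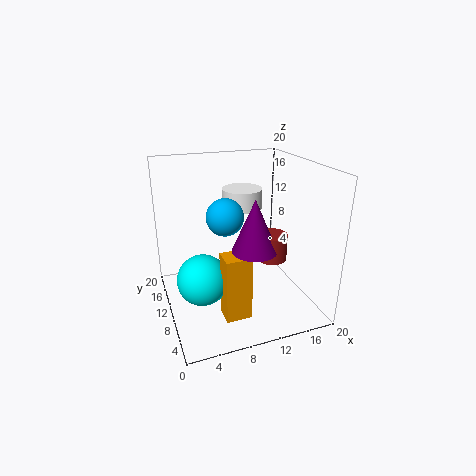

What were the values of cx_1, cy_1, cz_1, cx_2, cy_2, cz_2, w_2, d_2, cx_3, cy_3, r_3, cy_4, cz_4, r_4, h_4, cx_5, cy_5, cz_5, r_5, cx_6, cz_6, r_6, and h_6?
cx_1 = 4.5
cy_1 = 9
cz_1 = 5
cx_2 = 6.5
cy_2 = 4.5
cz_2 = 0.5
w_2 = 3.5
d_2 = 3
cx_3 = 8
cy_3 = 9.5
r_3 = 2.5
cy_4 = 6.5
cz_4 = 8
r_4 = 2
h_4 = 3.5
cx_5 = 11
cy_5 = 6.5
cz_5 = 9.5
r_5 = 3
cx_6 = 12.5
cz_6 = 12.5
r_6 = 3
h_6 = 3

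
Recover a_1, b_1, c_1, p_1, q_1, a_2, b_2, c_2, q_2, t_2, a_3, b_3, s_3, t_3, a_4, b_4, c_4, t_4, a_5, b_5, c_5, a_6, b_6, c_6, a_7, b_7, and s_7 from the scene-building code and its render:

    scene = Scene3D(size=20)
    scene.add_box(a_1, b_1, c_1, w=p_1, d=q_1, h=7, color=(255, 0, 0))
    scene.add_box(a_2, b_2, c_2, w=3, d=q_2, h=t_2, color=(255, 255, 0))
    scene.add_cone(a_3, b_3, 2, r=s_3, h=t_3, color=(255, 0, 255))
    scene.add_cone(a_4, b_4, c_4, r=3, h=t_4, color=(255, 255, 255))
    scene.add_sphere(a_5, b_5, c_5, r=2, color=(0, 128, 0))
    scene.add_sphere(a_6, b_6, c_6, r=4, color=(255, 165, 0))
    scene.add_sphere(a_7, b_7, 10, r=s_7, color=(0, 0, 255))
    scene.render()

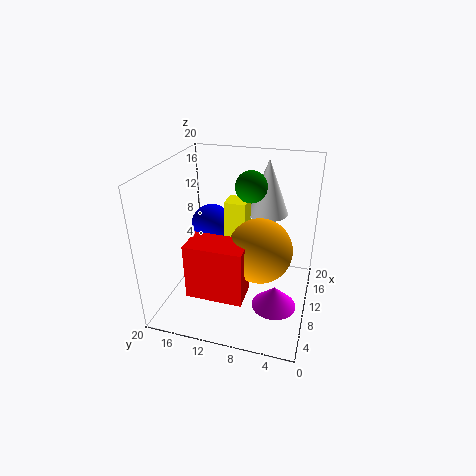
a_1 = 1; b_1 = 7; c_1 = 6; p_1 = 4; q_1 = 7; a_2 = 10; b_2 = 9; c_2 = 6; q_2 = 3; t_2 = 9; a_3 = 7; b_3 = 4; s_3 = 3; t_3 = 3; a_4 = 15; b_4 = 7; c_4 = 12; t_4 = 8; a_5 = 9; b_5 = 8; c_5 = 18; a_6 = 6; b_6 = 6; c_6 = 11; a_7 = 13; b_7 = 15; s_7 = 3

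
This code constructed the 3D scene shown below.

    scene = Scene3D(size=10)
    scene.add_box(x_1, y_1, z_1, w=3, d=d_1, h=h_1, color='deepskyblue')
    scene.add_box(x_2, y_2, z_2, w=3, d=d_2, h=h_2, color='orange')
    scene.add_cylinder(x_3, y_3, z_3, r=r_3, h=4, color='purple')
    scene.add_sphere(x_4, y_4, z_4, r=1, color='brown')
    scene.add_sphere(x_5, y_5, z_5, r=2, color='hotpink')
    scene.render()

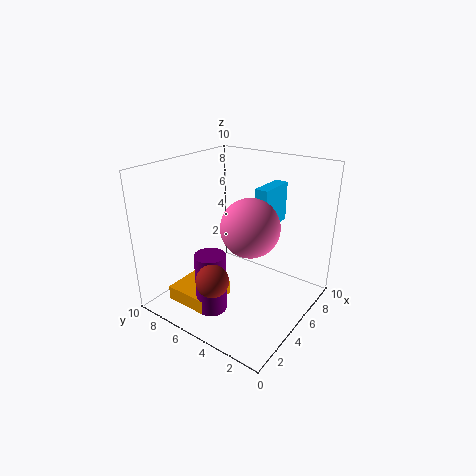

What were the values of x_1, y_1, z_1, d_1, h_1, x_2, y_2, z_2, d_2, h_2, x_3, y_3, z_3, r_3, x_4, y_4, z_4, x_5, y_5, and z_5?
x_1 = 7; y_1 = 4; z_1 = 5; d_1 = 1; h_1 = 3; x_2 = 1; y_2 = 5; z_2 = 1; d_2 = 3; h_2 = 1; x_3 = 2; y_3 = 5; z_3 = 1; r_3 = 1; x_4 = 1; y_4 = 4; z_4 = 4; x_5 = 5; y_5 = 4; z_5 = 6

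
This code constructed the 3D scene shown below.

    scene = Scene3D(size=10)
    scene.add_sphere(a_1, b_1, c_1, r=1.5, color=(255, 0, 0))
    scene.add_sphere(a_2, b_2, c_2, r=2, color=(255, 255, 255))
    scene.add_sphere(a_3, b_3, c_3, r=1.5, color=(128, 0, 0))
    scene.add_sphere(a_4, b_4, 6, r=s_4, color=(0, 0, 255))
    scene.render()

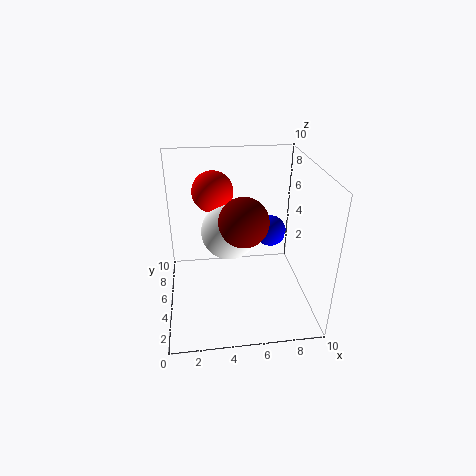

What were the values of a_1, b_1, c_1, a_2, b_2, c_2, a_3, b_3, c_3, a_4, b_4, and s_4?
a_1 = 3.5, b_1 = 7.5, c_1 = 7.5, a_2 = 4.5, b_2 = 6, c_2 = 5, a_3 = 5, b_3 = 2.5, c_3 = 7.5, a_4 = 7, b_4 = 4, s_4 = 1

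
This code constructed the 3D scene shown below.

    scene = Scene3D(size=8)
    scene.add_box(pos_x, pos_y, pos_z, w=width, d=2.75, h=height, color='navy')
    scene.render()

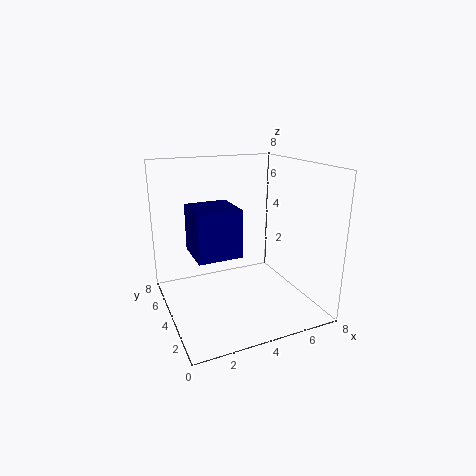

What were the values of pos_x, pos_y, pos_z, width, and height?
pos_x = 2
pos_y = 5
pos_z = 2.25
width = 2.75
height = 3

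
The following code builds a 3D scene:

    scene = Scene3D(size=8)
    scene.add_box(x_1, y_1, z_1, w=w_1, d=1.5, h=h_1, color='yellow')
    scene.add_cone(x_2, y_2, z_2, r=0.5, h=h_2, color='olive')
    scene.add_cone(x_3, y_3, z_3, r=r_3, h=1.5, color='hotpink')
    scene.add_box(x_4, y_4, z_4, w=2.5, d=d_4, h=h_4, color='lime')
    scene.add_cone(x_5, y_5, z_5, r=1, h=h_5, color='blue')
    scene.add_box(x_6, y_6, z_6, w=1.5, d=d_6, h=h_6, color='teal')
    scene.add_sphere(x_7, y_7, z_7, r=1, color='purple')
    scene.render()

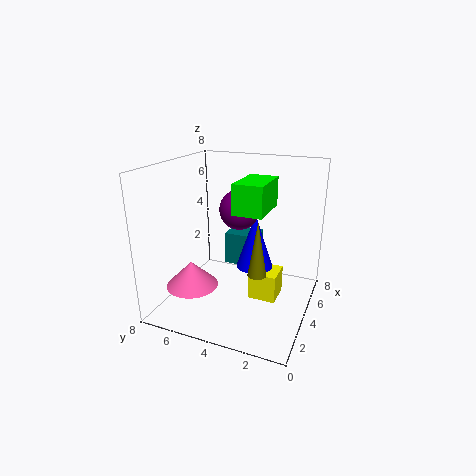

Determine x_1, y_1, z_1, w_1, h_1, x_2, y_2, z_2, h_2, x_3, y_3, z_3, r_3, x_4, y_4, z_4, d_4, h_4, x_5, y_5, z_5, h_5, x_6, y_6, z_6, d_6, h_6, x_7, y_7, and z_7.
x_1 = 3
y_1 = 1.5
z_1 = 1
w_1 = 1.5
h_1 = 1.5
x_2 = 3
y_2 = 2.5
z_2 = 2.5
h_2 = 3
x_3 = 3
y_3 = 6.5
z_3 = 1
r_3 = 1.5
x_4 = 2
y_4 = 2
z_4 = 6
d_4 = 1.5
h_4 = 1.5
x_5 = 4
y_5 = 3
z_5 = 2.5
h_5 = 3
x_6 = 5.5
y_6 = 3.5
z_6 = 1.5
d_6 = 2
h_6 = 2
x_7 = 3
y_7 = 3.5
z_7 = 6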